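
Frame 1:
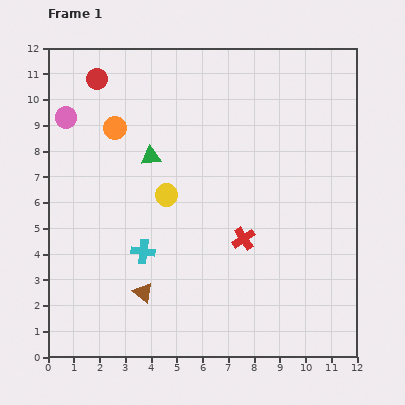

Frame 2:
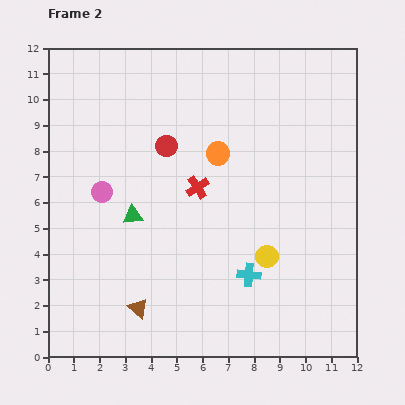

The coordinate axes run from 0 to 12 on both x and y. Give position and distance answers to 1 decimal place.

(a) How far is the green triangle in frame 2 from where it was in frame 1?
2.4

The green triangle moved from (4.0, 7.8) to (3.3, 5.5), a distance of √(0.7² + 2.3²) ≈ 2.4.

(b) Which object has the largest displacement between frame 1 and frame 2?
the yellow circle

(moved 4.6; next 4.2)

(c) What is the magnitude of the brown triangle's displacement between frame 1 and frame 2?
0.6

The brown triangle moved from (3.7, 2.5) to (3.5, 1.9), a distance of √(0.2² + 0.6²) ≈ 0.6.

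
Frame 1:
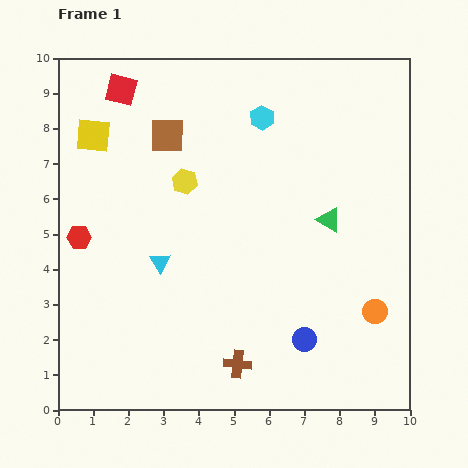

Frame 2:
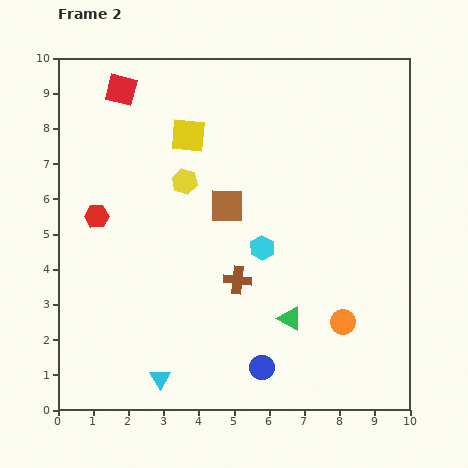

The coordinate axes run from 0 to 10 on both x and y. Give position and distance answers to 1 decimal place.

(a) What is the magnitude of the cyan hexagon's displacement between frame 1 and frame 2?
3.7

The cyan hexagon moved from (5.8, 8.3) to (5.8, 4.6), a distance of √(0.0² + 3.7²) ≈ 3.7.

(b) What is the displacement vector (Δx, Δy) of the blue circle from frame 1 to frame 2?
(-1.2, -0.8)

The blue circle was at (7.0, 2.0) in frame 1 and (5.8, 1.2) in frame 2.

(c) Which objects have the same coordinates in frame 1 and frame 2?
the red square, the yellow hexagon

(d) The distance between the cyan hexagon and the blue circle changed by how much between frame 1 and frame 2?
-3.0

Distance in frame 1: 6.4. Distance in frame 2: 3.4.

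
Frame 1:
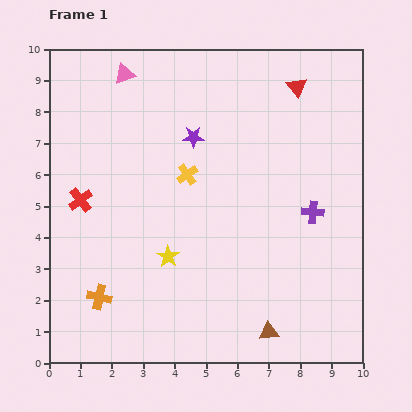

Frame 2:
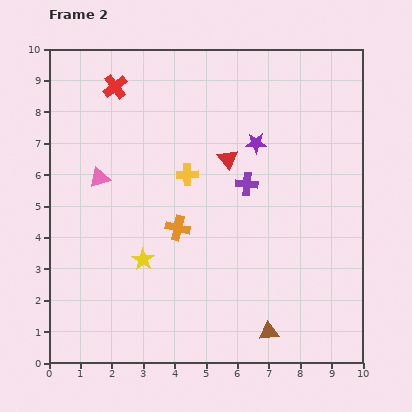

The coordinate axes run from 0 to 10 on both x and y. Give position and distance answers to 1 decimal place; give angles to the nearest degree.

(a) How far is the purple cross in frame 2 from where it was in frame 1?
2.3

The purple cross moved from (8.4, 4.8) to (6.3, 5.7), a distance of √(2.1² + 0.9²) ≈ 2.3.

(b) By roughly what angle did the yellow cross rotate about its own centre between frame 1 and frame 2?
33° clockwise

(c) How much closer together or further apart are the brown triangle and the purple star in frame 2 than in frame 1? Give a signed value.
-0.6

Distance in frame 1: 6.6. Distance in frame 2: 6.0.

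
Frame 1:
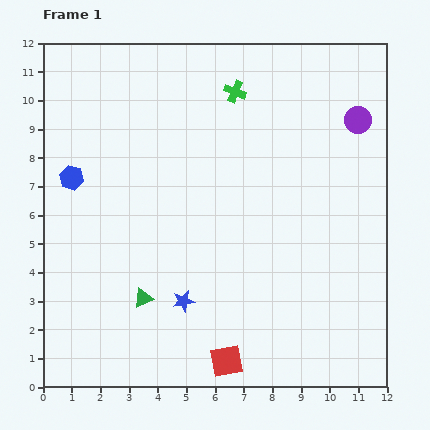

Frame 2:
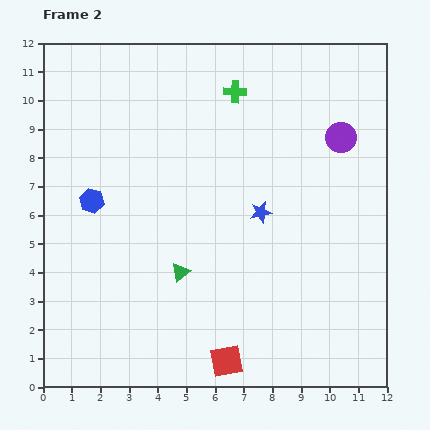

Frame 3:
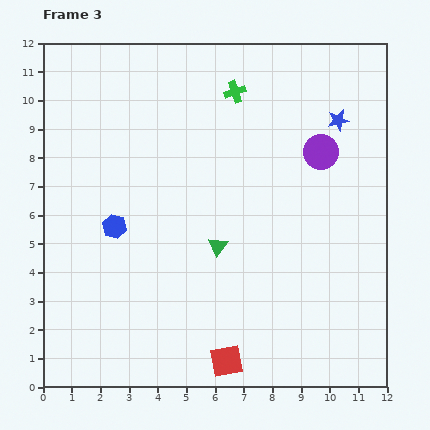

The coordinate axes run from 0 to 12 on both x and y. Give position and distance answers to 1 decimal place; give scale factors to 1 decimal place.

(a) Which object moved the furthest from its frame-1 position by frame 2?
the blue star

(moved 4.1; next 1.6)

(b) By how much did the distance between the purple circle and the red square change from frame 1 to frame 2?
-0.8

Distance in frame 1: 9.6. Distance in frame 2: 8.8.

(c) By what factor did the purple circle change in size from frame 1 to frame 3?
1.3×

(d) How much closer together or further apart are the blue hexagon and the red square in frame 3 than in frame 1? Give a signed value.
-2.3

Distance in frame 1: 8.4. Distance in frame 3: 6.1.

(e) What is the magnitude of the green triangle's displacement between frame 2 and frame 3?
1.6

The green triangle moved from (4.8, 4.0) to (6.1, 4.9), a distance of √(1.3² + 0.9²) ≈ 1.6.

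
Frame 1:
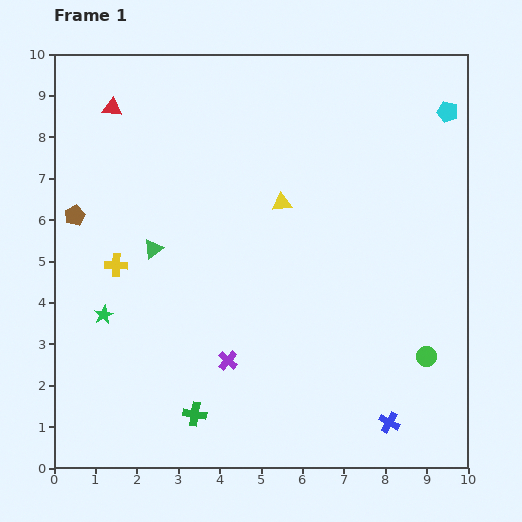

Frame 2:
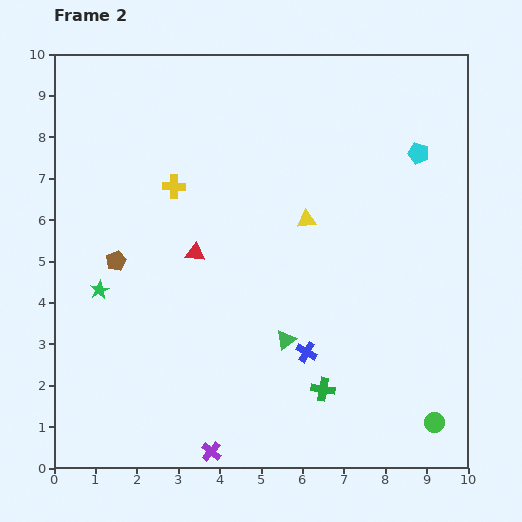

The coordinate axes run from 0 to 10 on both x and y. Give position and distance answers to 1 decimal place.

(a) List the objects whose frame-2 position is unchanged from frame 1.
none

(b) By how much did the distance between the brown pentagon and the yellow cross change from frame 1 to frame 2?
+0.7

Distance in frame 1: 1.6. Distance in frame 2: 2.3.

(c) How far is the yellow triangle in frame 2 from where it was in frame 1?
0.7

The yellow triangle moved from (5.5, 6.4) to (6.1, 6.0), a distance of √(0.6² + 0.4²) ≈ 0.7.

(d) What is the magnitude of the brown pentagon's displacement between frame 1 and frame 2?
1.5

The brown pentagon moved from (0.5, 6.1) to (1.5, 5.0), a distance of √(1.0² + 1.1²) ≈ 1.5.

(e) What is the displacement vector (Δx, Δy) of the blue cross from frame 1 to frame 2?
(-2.0, 1.7)

The blue cross was at (8.1, 1.1) in frame 1 and (6.1, 2.8) in frame 2.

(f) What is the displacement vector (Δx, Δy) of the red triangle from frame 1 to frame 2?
(2.0, -3.5)

The red triangle was at (1.4, 8.7) in frame 1 and (3.4, 5.2) in frame 2.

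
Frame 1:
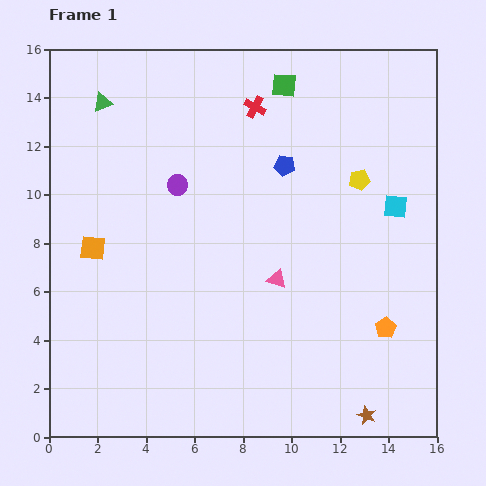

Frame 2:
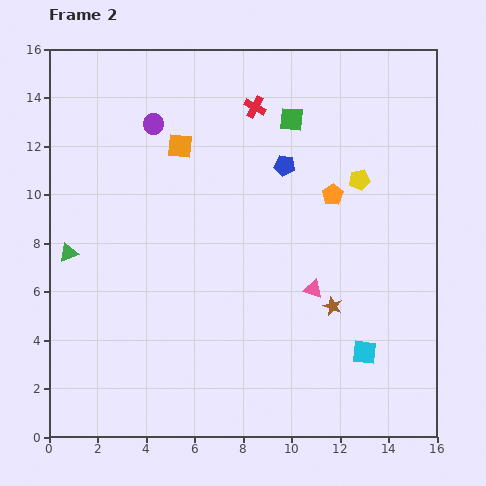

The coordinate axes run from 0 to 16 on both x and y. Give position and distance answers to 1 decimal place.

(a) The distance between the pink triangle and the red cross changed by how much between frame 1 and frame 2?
+0.7

Distance in frame 1: 7.2. Distance in frame 2: 7.9.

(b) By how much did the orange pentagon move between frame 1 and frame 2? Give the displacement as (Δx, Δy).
(-2.2, 5.5)

The orange pentagon was at (13.9, 4.5) in frame 1 and (11.7, 10.0) in frame 2.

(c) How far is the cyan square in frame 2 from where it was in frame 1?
6.1

The cyan square moved from (14.3, 9.5) to (13.0, 3.5), a distance of √(1.3² + 6.0²) ≈ 6.1.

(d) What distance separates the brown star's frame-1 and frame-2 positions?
4.7

The brown star moved from (13.1, 0.9) to (11.7, 5.4), a distance of √(1.4² + 4.5²) ≈ 4.7.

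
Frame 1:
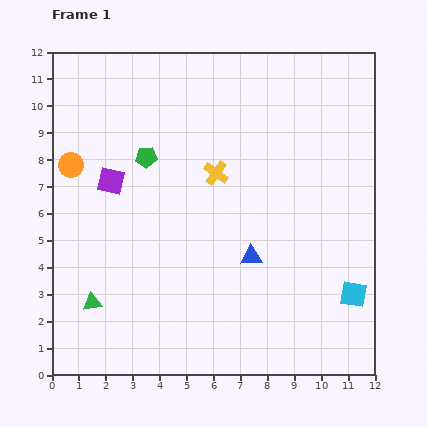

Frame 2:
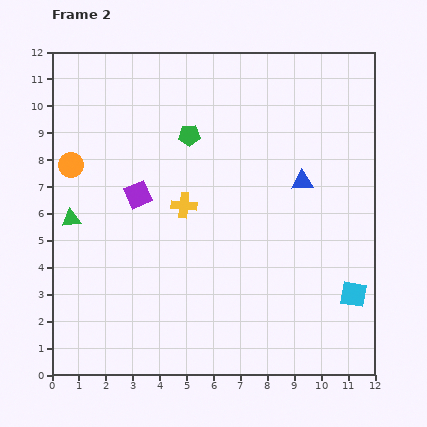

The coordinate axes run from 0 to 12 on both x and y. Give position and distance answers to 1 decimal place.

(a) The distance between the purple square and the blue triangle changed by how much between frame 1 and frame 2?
+0.2

Distance in frame 1: 5.9. Distance in frame 2: 6.1.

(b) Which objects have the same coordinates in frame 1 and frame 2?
the orange circle, the cyan square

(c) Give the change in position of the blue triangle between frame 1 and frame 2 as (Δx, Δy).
(1.9, 2.8)

The blue triangle was at (7.4, 4.4) in frame 1 and (9.3, 7.2) in frame 2.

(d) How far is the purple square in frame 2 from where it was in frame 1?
1.1

The purple square moved from (2.2, 7.2) to (3.2, 6.7), a distance of √(1.0² + 0.5²) ≈ 1.1.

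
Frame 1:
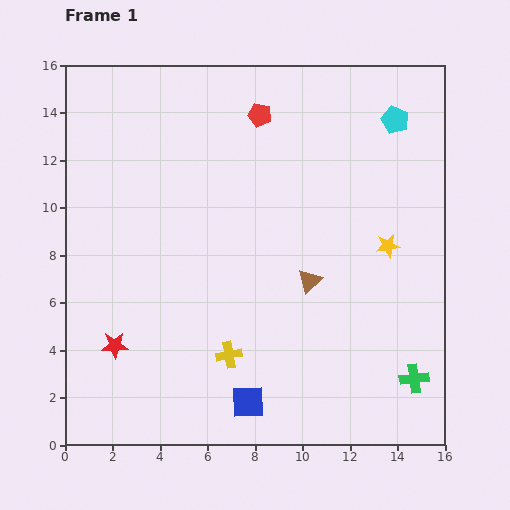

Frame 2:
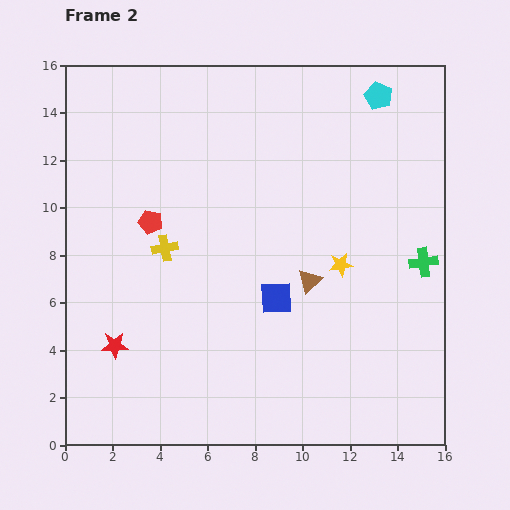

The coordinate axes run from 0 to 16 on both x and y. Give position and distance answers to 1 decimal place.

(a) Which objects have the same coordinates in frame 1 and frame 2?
the brown triangle, the red star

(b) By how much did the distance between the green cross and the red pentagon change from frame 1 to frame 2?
-1.3

Distance in frame 1: 12.9. Distance in frame 2: 11.6.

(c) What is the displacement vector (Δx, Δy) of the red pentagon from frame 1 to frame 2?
(-4.6, -4.5)

The red pentagon was at (8.2, 13.9) in frame 1 and (3.6, 9.4) in frame 2.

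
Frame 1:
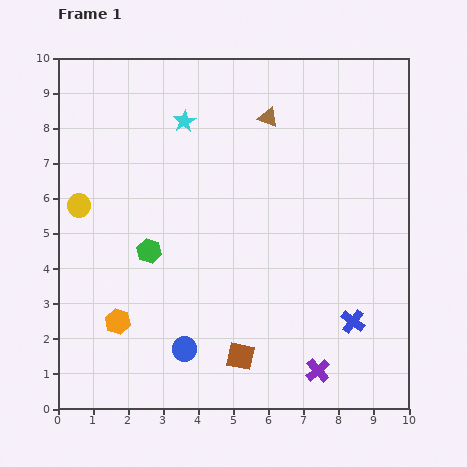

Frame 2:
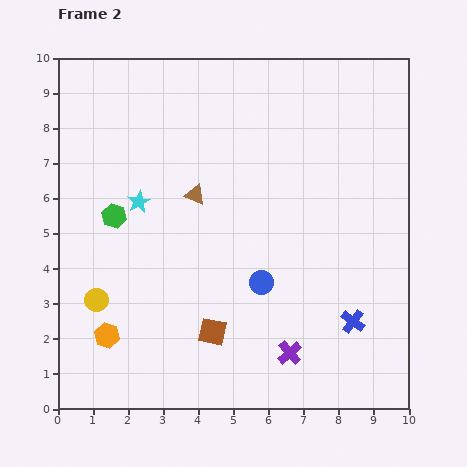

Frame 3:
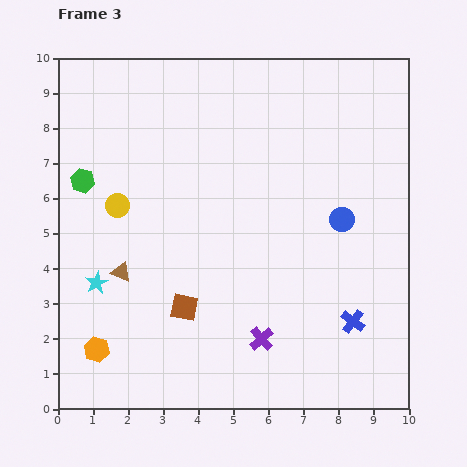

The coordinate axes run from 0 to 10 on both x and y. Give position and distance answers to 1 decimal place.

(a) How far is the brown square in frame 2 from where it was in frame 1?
1.1

The brown square moved from (5.2, 1.5) to (4.4, 2.2), a distance of √(0.8² + 0.7²) ≈ 1.1.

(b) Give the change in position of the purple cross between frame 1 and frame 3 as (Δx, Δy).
(-1.6, 0.9)

The purple cross was at (7.4, 1.1) in frame 1 and (5.8, 2.0) in frame 3.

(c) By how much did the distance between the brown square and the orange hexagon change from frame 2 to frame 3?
-0.2

Distance in frame 2: 3.0. Distance in frame 3: 2.8.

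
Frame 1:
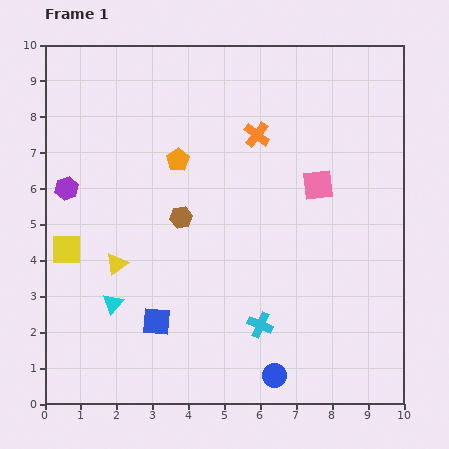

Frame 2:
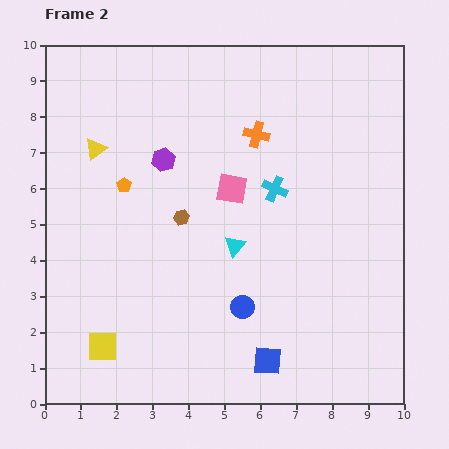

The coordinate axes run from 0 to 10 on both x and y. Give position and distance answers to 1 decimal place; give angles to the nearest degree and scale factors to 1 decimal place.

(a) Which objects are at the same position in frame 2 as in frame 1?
the brown hexagon, the orange cross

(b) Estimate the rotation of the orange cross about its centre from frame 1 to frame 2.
24° counter-clockwise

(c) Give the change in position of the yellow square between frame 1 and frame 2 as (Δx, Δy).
(1.0, -2.7)

The yellow square was at (0.6, 4.3) in frame 1 and (1.6, 1.6) in frame 2.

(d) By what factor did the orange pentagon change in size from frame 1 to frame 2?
0.6×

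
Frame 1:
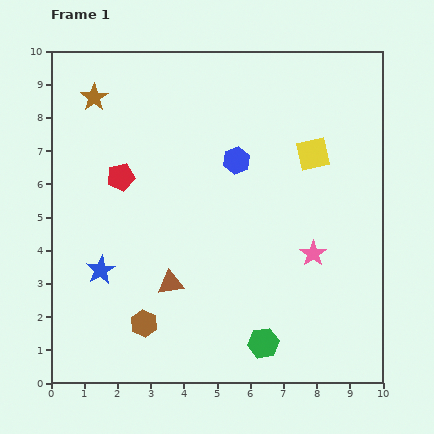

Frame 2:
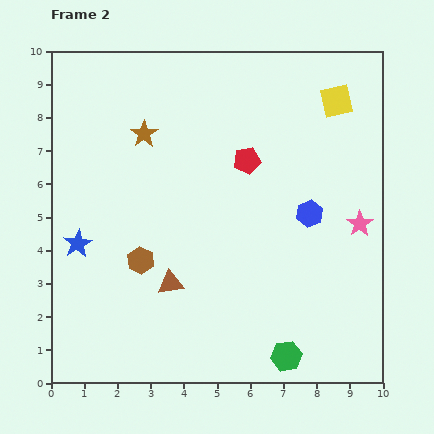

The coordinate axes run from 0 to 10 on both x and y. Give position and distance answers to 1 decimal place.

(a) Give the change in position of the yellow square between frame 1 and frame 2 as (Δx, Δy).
(0.7, 1.6)

The yellow square was at (7.9, 6.9) in frame 1 and (8.6, 8.5) in frame 2.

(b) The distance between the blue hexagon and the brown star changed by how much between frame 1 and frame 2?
+0.8

Distance in frame 1: 4.7. Distance in frame 2: 5.5.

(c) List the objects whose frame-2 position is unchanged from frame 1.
the brown triangle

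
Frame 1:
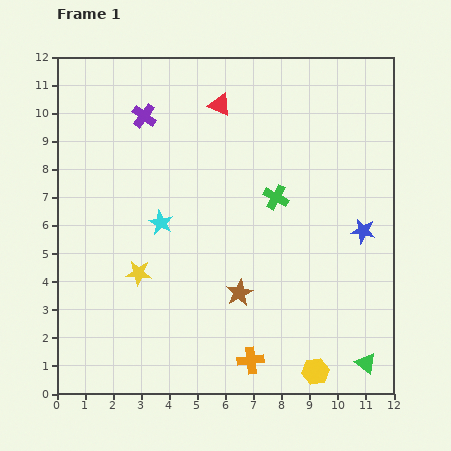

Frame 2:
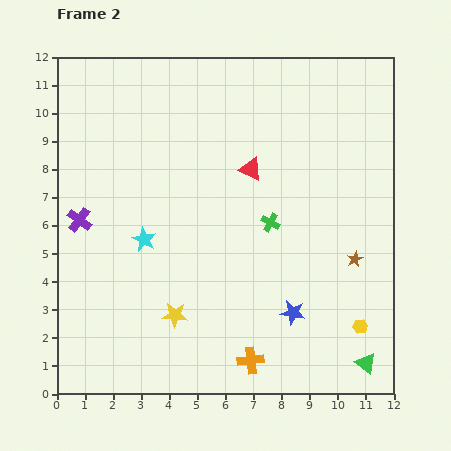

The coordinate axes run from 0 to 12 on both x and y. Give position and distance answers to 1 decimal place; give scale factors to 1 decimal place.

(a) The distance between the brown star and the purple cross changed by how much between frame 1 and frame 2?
+2.7

Distance in frame 1: 7.2. Distance in frame 2: 9.9.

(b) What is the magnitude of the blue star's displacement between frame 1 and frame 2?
3.8

The blue star moved from (10.9, 5.8) to (8.4, 2.9), a distance of √(2.5² + 2.9²) ≈ 3.8.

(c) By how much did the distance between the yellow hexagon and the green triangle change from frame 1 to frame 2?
-0.5

Distance in frame 1: 1.8. Distance in frame 2: 1.3.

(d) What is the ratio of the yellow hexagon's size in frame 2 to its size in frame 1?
0.6×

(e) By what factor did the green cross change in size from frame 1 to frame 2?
0.7×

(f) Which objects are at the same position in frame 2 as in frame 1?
the green triangle, the orange cross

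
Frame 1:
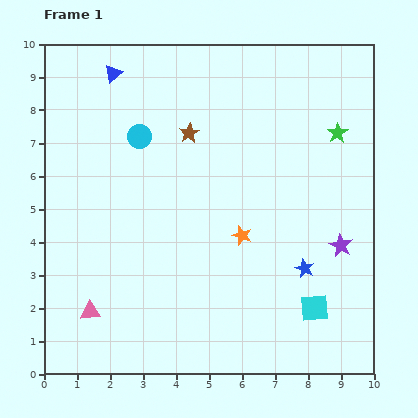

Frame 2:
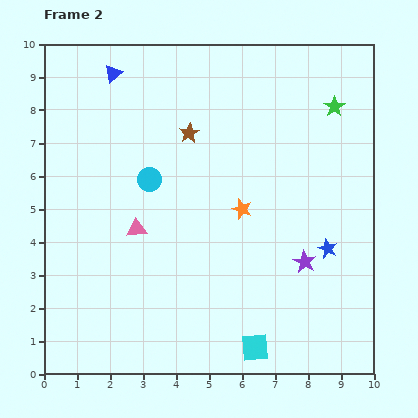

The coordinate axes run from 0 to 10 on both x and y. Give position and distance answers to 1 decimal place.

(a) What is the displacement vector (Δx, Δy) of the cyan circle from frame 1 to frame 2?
(0.3, -1.3)

The cyan circle was at (2.9, 7.2) in frame 1 and (3.2, 5.9) in frame 2.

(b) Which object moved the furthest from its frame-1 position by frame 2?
the pink triangle

(moved 2.9; next 2.2)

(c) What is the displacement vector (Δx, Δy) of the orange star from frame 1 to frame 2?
(0.0, 0.8)

The orange star was at (6.0, 4.2) in frame 1 and (6.0, 5.0) in frame 2.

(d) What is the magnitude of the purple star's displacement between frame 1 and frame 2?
1.2

The purple star moved from (9.0, 3.9) to (7.9, 3.4), a distance of √(1.1² + 0.5²) ≈ 1.2.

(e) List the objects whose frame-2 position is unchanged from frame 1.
the blue triangle, the brown star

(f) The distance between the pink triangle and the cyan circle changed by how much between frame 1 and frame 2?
-3.9

Distance in frame 1: 5.5. Distance in frame 2: 1.6.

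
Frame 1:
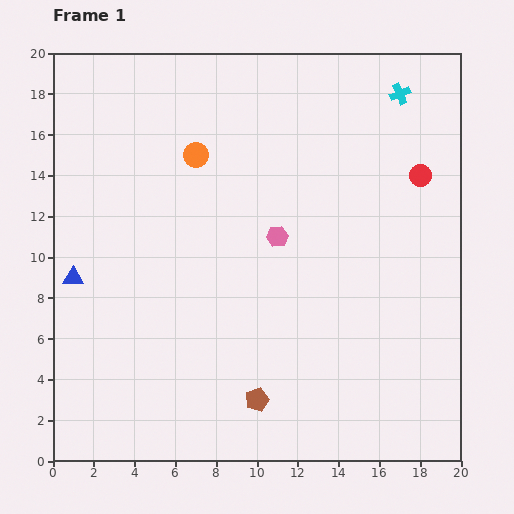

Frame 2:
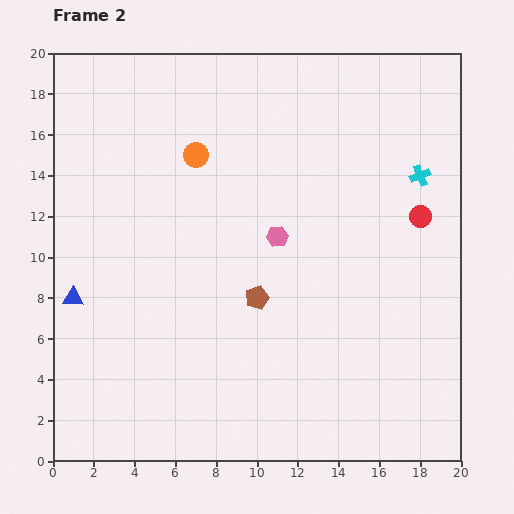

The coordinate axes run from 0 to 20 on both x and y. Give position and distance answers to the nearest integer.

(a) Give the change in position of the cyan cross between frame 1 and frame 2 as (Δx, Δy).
(1, -4)

The cyan cross was at (17, 18) in frame 1 and (18, 14) in frame 2.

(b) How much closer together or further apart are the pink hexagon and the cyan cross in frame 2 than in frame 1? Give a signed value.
-1

Distance in frame 1: 9. Distance in frame 2: 8.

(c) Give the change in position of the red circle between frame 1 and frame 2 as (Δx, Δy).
(0, -2)

The red circle was at (18, 14) in frame 1 and (18, 12) in frame 2.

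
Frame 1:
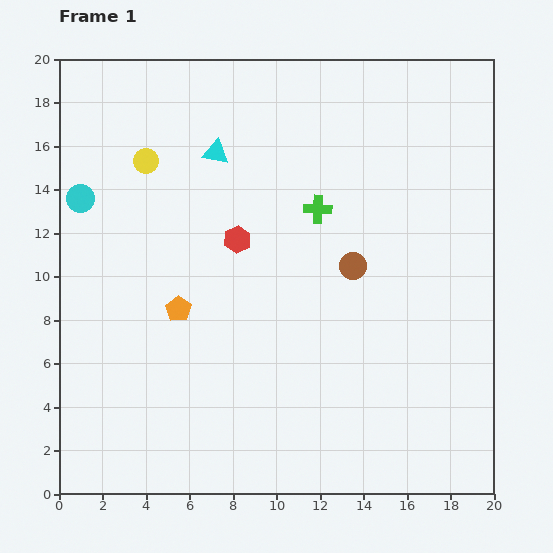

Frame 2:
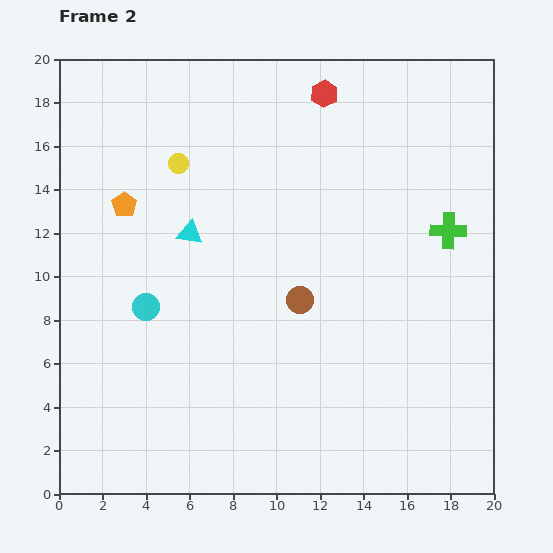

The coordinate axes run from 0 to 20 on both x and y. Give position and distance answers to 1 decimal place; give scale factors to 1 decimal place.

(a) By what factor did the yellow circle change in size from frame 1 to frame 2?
0.8×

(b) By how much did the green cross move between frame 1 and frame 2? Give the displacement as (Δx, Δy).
(6.0, -1.0)

The green cross was at (11.9, 13.1) in frame 1 and (17.9, 12.1) in frame 2.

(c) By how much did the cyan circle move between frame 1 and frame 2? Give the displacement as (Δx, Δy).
(3.0, -5.0)

The cyan circle was at (1.0, 13.6) in frame 1 and (4.0, 8.6) in frame 2.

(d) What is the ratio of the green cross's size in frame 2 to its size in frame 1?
1.3×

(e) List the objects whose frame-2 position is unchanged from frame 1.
none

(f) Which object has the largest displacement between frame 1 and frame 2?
the red hexagon

(moved 7.8; next 6.1)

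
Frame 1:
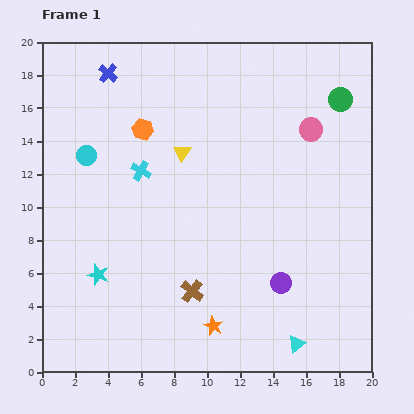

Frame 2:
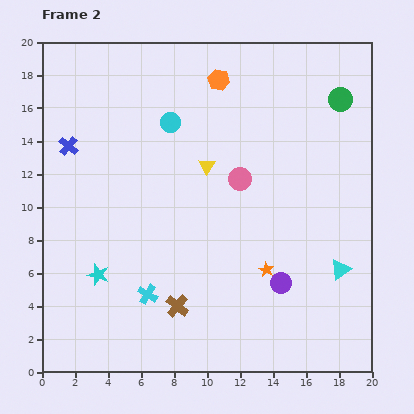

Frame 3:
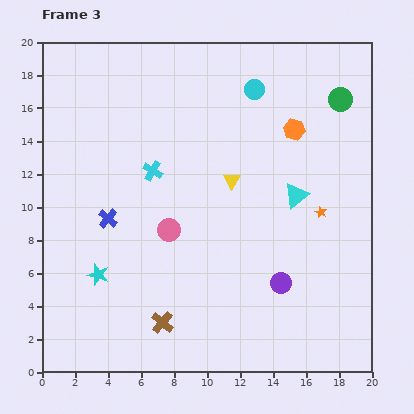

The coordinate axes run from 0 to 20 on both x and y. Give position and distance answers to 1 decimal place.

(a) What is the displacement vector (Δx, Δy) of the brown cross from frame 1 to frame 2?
(-0.9, -0.9)

The brown cross was at (9.1, 4.9) in frame 1 and (8.2, 4.0) in frame 2.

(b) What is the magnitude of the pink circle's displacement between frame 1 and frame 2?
5.2

The pink circle moved from (16.3, 14.7) to (12.0, 11.7), a distance of √(4.3² + 3.0²) ≈ 5.2.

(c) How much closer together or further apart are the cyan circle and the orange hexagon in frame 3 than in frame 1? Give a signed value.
-0.4

Distance in frame 1: 3.8. Distance in frame 3: 3.4.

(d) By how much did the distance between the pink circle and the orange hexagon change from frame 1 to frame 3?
-0.5

Distance in frame 1: 10.2. Distance in frame 3: 9.7.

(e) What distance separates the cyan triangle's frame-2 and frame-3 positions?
5.2

The cyan triangle moved from (18.1, 6.2) to (15.4, 10.7), a distance of √(2.7² + 4.5²) ≈ 5.2.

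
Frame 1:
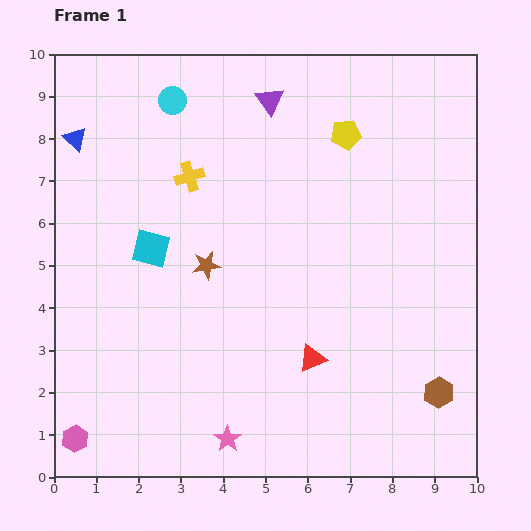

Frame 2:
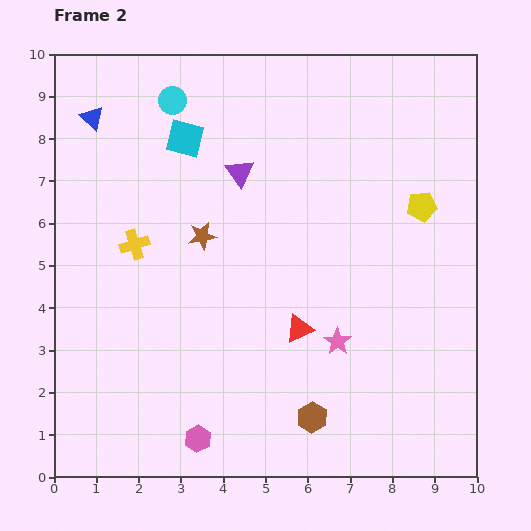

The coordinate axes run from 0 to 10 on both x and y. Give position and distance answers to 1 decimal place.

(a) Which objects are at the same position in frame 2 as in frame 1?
the cyan circle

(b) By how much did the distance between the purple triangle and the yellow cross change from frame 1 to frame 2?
+0.4

Distance in frame 1: 2.6. Distance in frame 2: 3.0.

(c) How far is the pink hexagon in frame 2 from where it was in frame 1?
2.9

The pink hexagon moved from (0.5, 0.9) to (3.4, 0.9), a distance of √(2.9² + 0.0²) ≈ 2.9.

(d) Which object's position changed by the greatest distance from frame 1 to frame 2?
the pink star

(moved 3.5; next 3.1)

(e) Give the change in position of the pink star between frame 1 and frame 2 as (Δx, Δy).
(2.6, 2.3)

The pink star was at (4.1, 0.9) in frame 1 and (6.7, 3.2) in frame 2.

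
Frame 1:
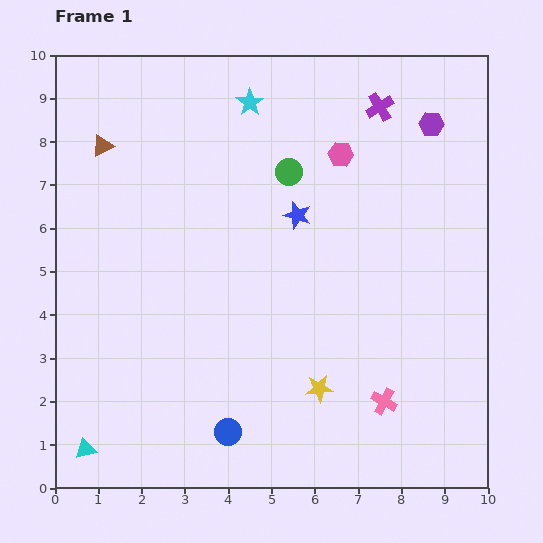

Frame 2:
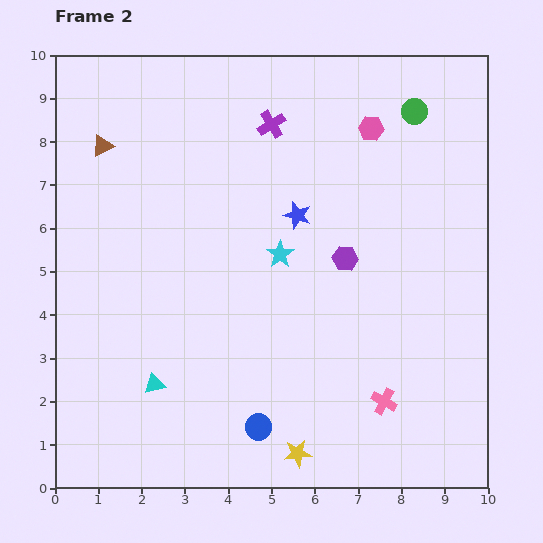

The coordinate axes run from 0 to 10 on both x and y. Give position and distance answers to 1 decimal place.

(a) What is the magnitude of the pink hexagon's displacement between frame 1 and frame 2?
0.9

The pink hexagon moved from (6.6, 7.7) to (7.3, 8.3), a distance of √(0.7² + 0.6²) ≈ 0.9.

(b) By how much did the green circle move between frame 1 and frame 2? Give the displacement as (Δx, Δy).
(2.9, 1.4)

The green circle was at (5.4, 7.3) in frame 1 and (8.3, 8.7) in frame 2.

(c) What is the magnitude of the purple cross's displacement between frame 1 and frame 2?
2.5

The purple cross moved from (7.5, 8.8) to (5.0, 8.4), a distance of √(2.5² + 0.4²) ≈ 2.5.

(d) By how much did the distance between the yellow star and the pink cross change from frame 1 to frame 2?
+0.8

Distance in frame 1: 1.5. Distance in frame 2: 2.3.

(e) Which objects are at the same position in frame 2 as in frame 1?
the brown triangle, the blue star, the pink cross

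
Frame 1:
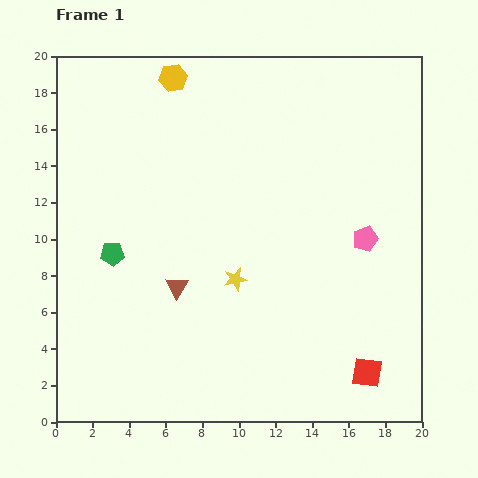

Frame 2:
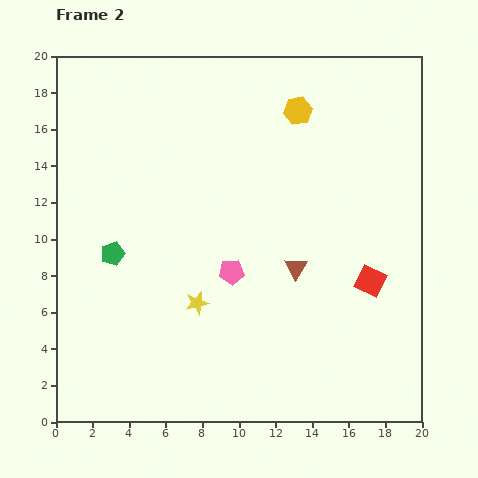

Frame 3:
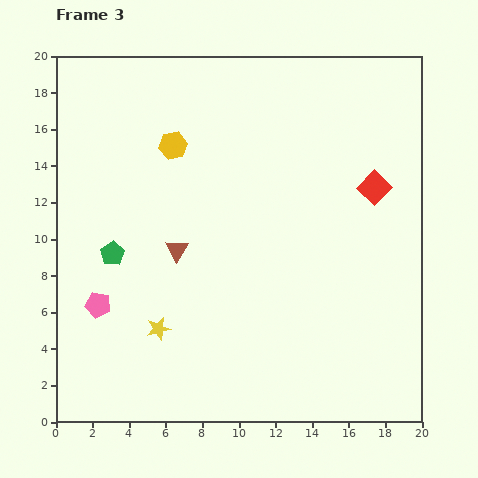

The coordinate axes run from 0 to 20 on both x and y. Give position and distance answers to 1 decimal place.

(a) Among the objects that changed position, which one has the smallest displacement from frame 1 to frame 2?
the yellow star

(moved 2.5)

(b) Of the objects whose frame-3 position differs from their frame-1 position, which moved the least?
the brown triangle

(moved 2.0)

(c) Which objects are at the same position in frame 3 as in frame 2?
the green pentagon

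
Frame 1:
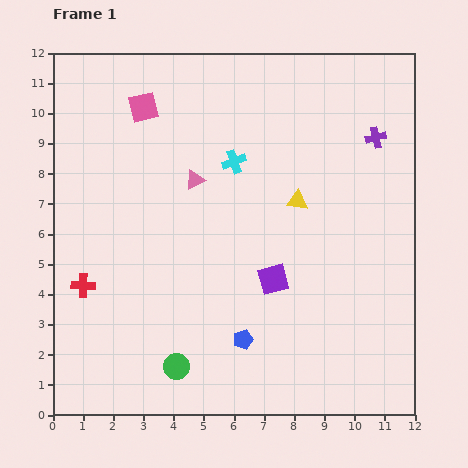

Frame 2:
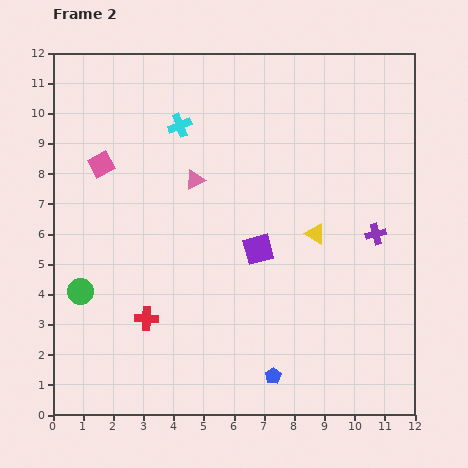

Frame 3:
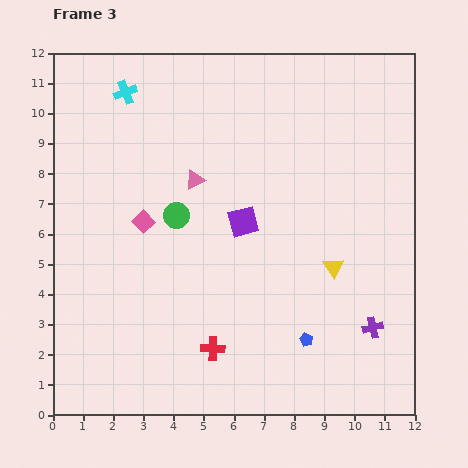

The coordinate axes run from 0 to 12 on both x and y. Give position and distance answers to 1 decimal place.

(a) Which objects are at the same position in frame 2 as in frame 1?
the pink triangle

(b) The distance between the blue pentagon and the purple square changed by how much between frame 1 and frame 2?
+2.0

Distance in frame 1: 2.2. Distance in frame 2: 4.2.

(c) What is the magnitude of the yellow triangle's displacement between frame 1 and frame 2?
1.3

The yellow triangle moved from (8.1, 7.1) to (8.7, 6.0), a distance of √(0.6² + 1.1²) ≈ 1.3.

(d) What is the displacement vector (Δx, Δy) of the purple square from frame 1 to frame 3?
(-1.0, 1.9)

The purple square was at (7.3, 4.5) in frame 1 and (6.3, 6.4) in frame 3.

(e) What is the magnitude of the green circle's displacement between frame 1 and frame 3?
5.0

The green circle moved from (4.1, 1.6) to (4.1, 6.6), a distance of √(0.0² + 5.0²) ≈ 5.0.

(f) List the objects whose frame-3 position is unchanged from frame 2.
the pink triangle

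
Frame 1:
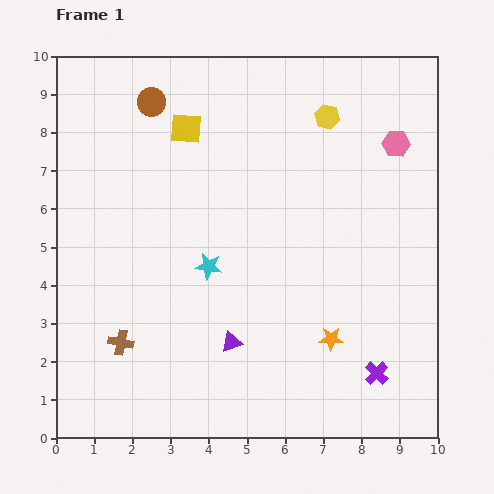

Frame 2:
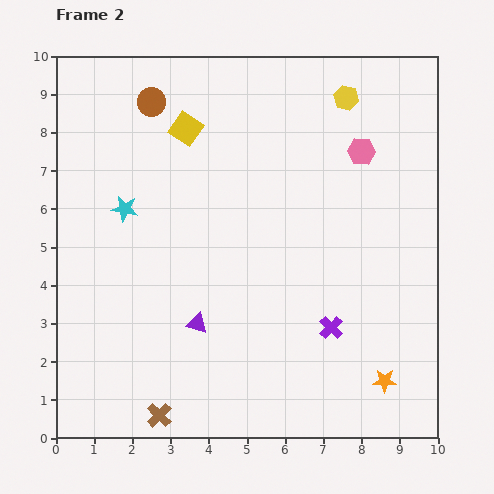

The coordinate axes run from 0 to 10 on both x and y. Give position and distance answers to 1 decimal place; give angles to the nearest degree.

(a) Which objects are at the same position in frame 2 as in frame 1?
the yellow square, the brown circle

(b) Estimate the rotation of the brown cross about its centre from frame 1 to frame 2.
34° clockwise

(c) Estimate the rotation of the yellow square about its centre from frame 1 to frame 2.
29° clockwise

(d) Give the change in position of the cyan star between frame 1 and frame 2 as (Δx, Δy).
(-2.2, 1.5)

The cyan star was at (4.0, 4.5) in frame 1 and (1.8, 6.0) in frame 2.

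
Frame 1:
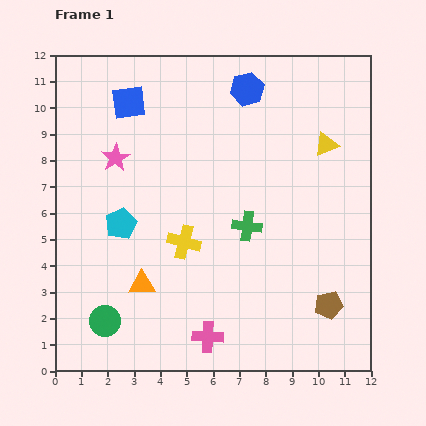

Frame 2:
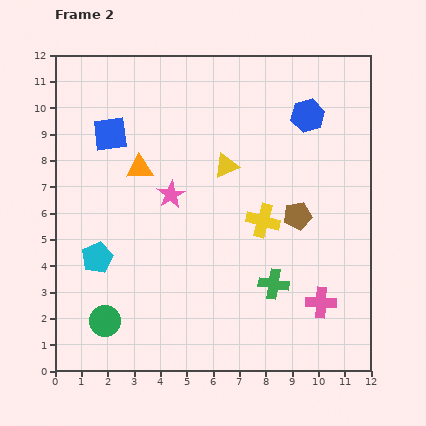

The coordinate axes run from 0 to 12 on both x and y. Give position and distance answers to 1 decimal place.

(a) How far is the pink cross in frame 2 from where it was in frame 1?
4.5

The pink cross moved from (5.8, 1.3) to (10.1, 2.6), a distance of √(4.3² + 1.3²) ≈ 4.5.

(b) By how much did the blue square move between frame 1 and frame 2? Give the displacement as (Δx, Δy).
(-0.7, -1.2)

The blue square was at (2.8, 10.2) in frame 1 and (2.1, 9.0) in frame 2.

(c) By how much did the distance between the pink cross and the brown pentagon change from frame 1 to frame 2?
-1.4

Distance in frame 1: 4.8. Distance in frame 2: 3.4.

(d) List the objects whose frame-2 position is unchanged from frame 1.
the green circle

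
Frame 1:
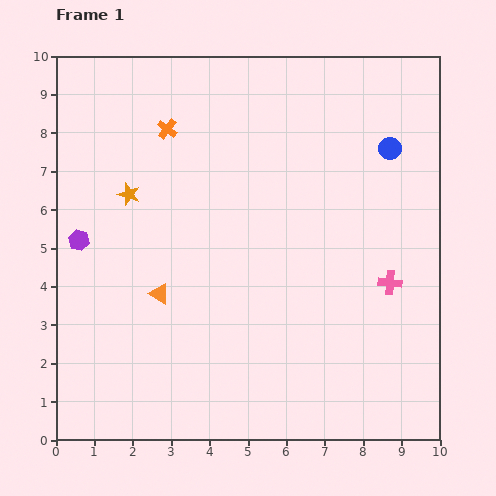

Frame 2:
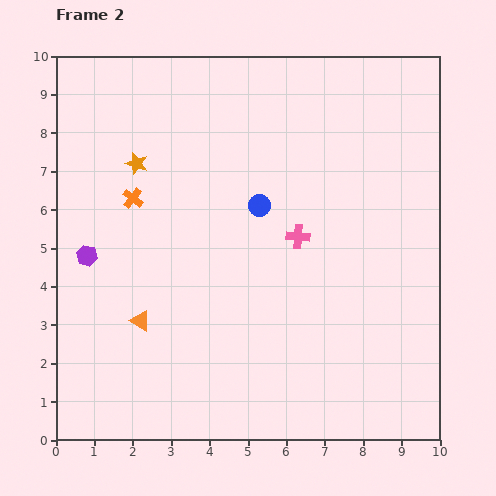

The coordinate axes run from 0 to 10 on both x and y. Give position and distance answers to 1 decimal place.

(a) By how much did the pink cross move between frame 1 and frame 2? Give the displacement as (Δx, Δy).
(-2.4, 1.2)

The pink cross was at (8.7, 4.1) in frame 1 and (6.3, 5.3) in frame 2.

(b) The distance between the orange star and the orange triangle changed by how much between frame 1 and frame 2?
+1.4

Distance in frame 1: 2.7. Distance in frame 2: 4.1.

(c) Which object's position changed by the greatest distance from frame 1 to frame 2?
the blue circle

(moved 3.7; next 2.7)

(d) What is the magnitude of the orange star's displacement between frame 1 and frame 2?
0.8

The orange star moved from (1.9, 6.4) to (2.1, 7.2), a distance of √(0.2² + 0.8²) ≈ 0.8.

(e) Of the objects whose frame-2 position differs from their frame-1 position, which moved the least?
the purple hexagon

(moved 0.4)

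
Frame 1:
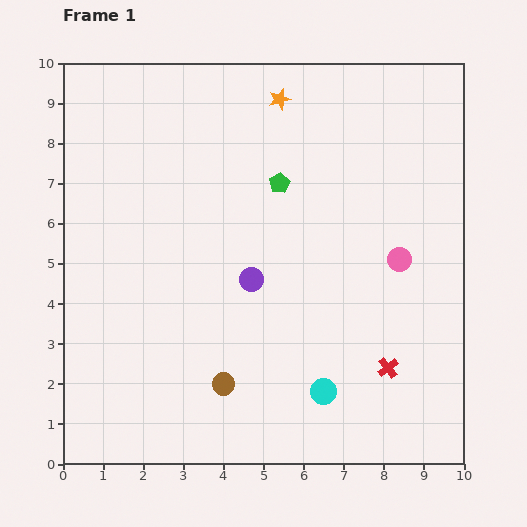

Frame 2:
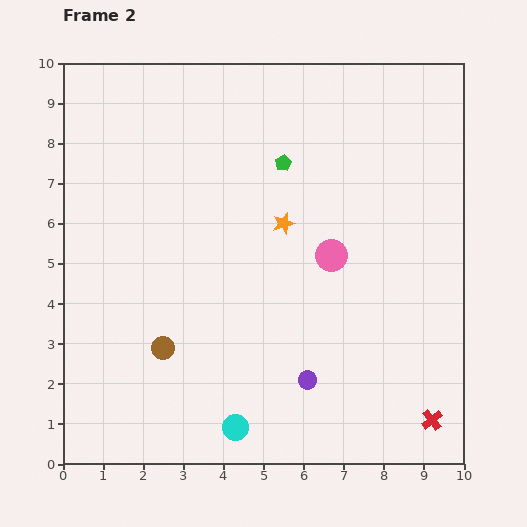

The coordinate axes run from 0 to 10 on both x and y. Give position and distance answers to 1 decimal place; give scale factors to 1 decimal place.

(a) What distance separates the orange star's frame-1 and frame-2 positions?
3.1

The orange star moved from (5.4, 9.1) to (5.5, 6.0), a distance of √(0.1² + 3.1²) ≈ 3.1.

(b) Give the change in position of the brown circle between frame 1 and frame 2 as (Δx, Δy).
(-1.5, 0.9)

The brown circle was at (4.0, 2.0) in frame 1 and (2.5, 2.9) in frame 2.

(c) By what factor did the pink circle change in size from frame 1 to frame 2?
1.4×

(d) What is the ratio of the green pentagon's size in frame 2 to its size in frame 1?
0.8×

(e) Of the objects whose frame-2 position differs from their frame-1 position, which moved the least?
the green pentagon

(moved 0.5)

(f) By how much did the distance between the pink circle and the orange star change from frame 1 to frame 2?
-3.6

Distance in frame 1: 5.0. Distance in frame 2: 1.4.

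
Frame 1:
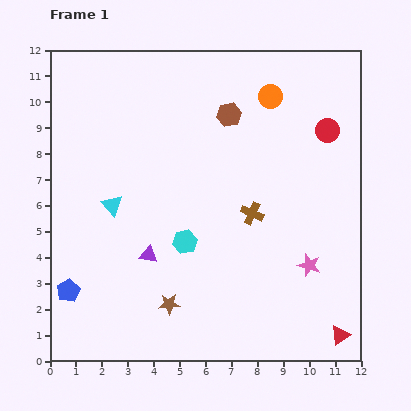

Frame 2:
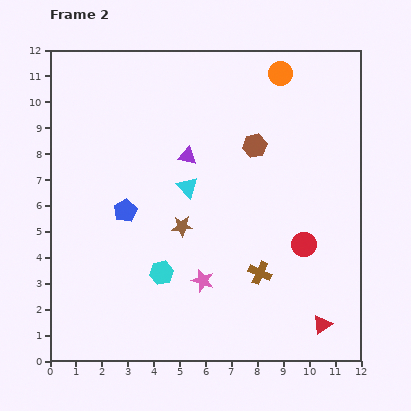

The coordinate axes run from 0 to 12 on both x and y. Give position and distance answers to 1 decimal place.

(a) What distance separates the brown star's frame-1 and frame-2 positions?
3.0

The brown star moved from (4.6, 2.2) to (5.1, 5.2), a distance of √(0.5² + 3.0²) ≈ 3.0.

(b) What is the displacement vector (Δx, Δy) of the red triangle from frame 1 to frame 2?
(-0.7, 0.4)

The red triangle was at (11.2, 1.0) in frame 1 and (10.5, 1.4) in frame 2.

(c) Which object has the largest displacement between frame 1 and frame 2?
the red circle

(moved 4.5; next 4.1)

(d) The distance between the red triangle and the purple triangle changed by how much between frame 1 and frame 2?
+0.3

Distance in frame 1: 8.0. Distance in frame 2: 8.3.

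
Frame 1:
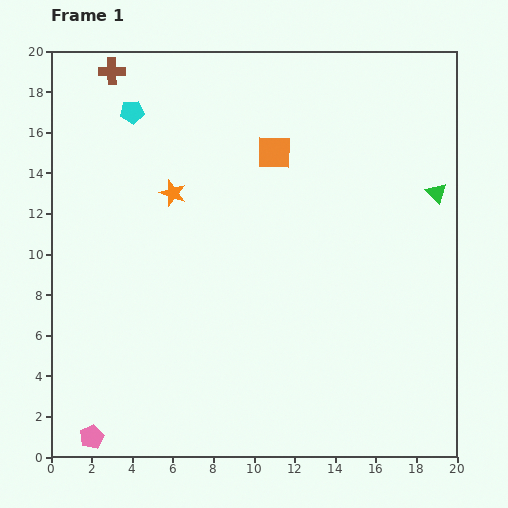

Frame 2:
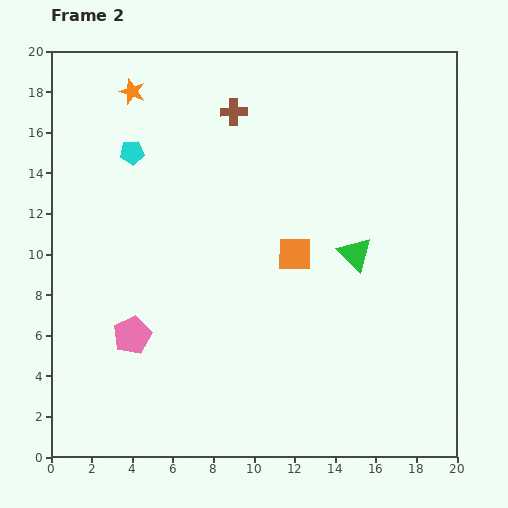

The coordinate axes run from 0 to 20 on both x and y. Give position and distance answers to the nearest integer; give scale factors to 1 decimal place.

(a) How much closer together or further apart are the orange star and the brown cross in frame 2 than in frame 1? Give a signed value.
-2

Distance in frame 1: 7. Distance in frame 2: 5.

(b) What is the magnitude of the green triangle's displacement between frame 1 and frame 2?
5

The green triangle moved from (19, 13) to (15, 10), a distance of √(4² + 3²) ≈ 5.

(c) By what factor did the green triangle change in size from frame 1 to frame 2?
1.7×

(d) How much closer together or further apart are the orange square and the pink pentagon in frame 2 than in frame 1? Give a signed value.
-8

Distance in frame 1: 17. Distance in frame 2: 9.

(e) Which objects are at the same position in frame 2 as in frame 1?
none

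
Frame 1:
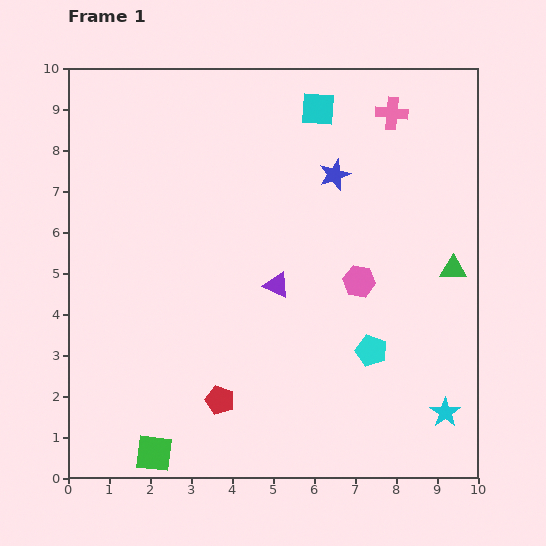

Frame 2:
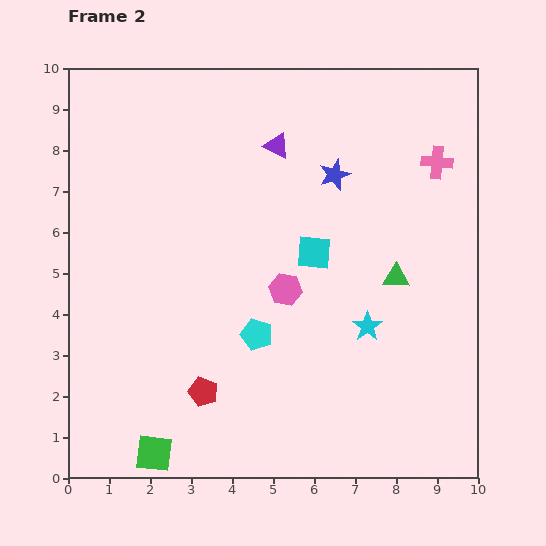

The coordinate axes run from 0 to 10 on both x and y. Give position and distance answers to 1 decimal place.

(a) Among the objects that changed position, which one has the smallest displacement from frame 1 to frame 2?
the red pentagon

(moved 0.4)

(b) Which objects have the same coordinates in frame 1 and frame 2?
the blue star, the green square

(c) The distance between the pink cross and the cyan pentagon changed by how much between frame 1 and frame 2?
+0.3

Distance in frame 1: 5.8. Distance in frame 2: 6.1.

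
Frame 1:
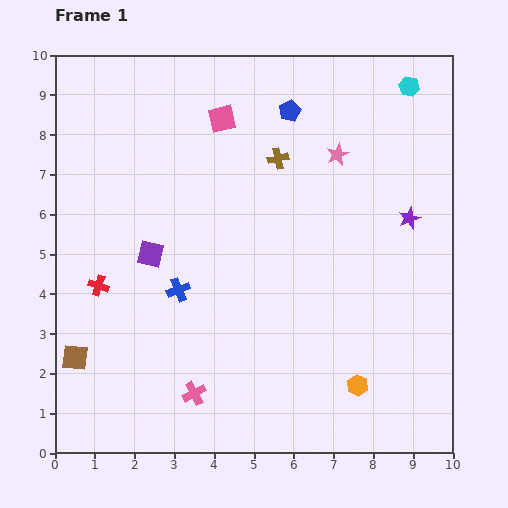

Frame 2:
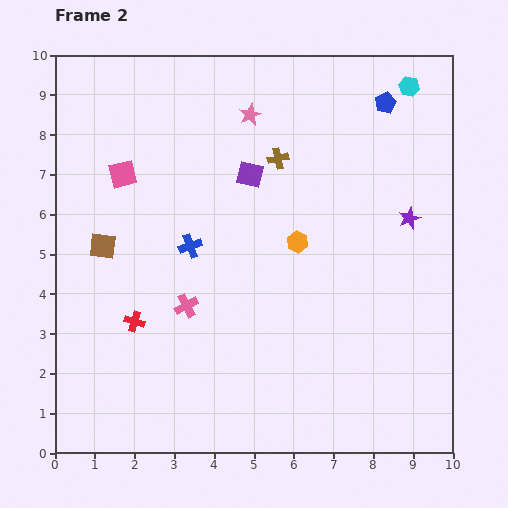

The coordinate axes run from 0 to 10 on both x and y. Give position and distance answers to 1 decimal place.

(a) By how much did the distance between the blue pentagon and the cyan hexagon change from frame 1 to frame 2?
-2.4

Distance in frame 1: 3.1. Distance in frame 2: 0.7.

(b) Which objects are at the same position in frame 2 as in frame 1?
the purple star, the brown cross, the cyan hexagon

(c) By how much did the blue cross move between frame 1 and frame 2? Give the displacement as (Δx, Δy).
(0.3, 1.1)

The blue cross was at (3.1, 4.1) in frame 1 and (3.4, 5.2) in frame 2.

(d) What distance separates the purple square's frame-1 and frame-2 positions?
3.2

The purple square moved from (2.4, 5.0) to (4.9, 7.0), a distance of √(2.5² + 2.0²) ≈ 3.2.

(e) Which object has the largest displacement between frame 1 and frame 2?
the orange hexagon

(moved 3.9; next 3.2)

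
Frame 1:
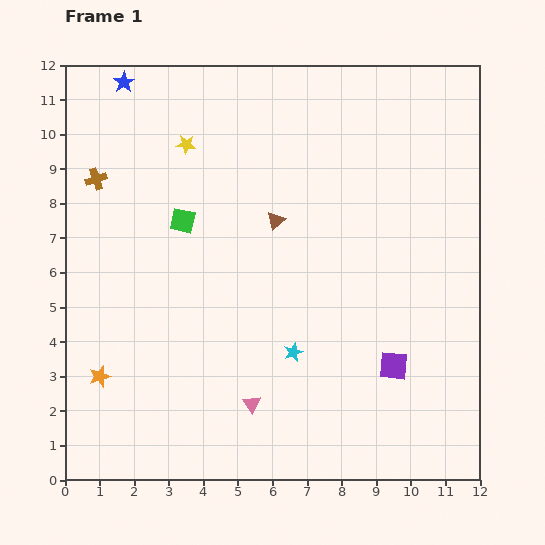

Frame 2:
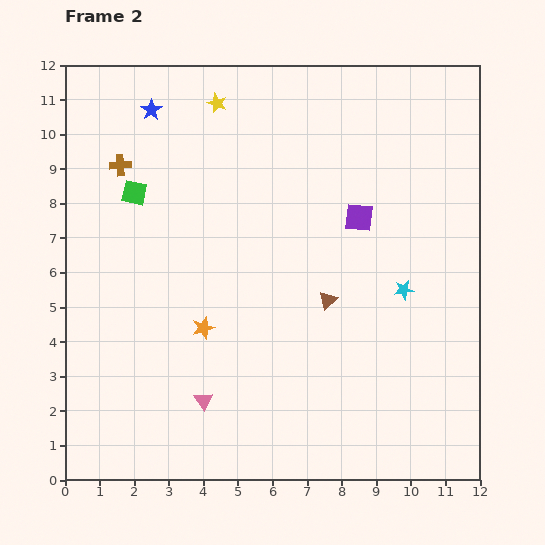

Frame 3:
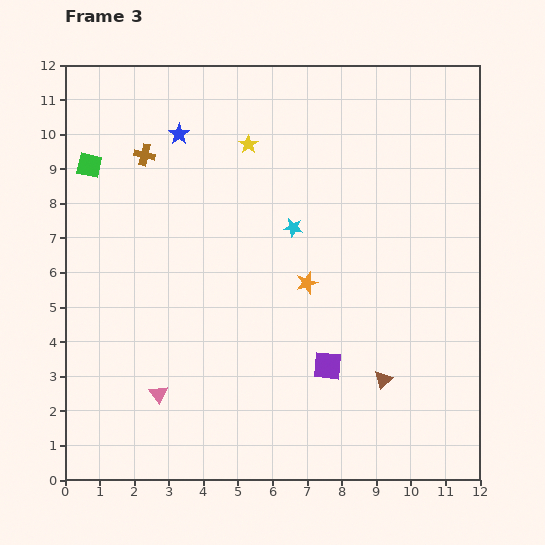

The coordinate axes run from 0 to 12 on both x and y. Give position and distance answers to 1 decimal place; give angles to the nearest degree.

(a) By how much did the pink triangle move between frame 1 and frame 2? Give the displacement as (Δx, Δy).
(-1.4, 0.1)

The pink triangle was at (5.4, 2.2) in frame 1 and (4.0, 2.3) in frame 2.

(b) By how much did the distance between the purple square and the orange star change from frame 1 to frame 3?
-6.0

Distance in frame 1: 8.5. Distance in frame 3: 2.5.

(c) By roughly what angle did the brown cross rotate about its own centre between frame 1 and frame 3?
32° clockwise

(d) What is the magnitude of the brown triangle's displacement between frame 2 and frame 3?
2.8

The brown triangle moved from (7.6, 5.2) to (9.2, 2.9), a distance of √(1.6² + 2.3²) ≈ 2.8.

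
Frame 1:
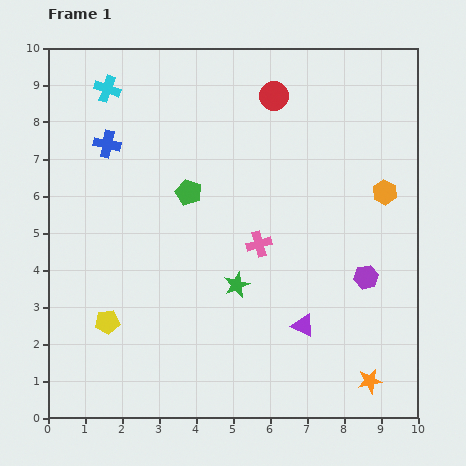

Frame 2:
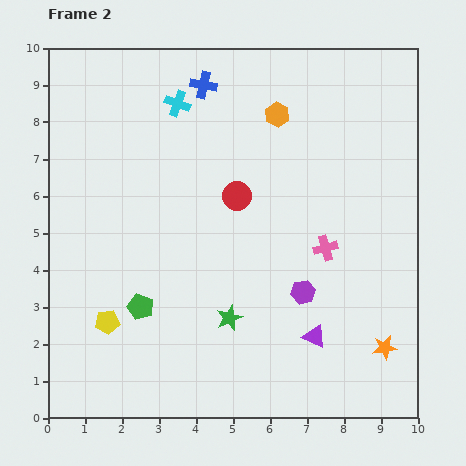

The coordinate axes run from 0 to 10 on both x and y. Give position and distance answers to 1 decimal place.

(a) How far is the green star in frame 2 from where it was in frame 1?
0.9

The green star moved from (5.1, 3.6) to (4.9, 2.7), a distance of √(0.2² + 0.9²) ≈ 0.9.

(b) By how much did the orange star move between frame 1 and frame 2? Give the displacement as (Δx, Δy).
(0.4, 0.9)

The orange star was at (8.7, 1.0) in frame 1 and (9.1, 1.9) in frame 2.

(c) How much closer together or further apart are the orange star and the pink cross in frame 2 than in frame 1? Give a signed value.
-1.7

Distance in frame 1: 4.8. Distance in frame 2: 3.1.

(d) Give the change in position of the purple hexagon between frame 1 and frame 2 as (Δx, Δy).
(-1.7, -0.4)

The purple hexagon was at (8.6, 3.8) in frame 1 and (6.9, 3.4) in frame 2.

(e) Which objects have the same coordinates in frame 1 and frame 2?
the yellow pentagon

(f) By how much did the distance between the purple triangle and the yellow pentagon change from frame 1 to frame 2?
+0.3

Distance in frame 1: 5.3. Distance in frame 2: 5.6.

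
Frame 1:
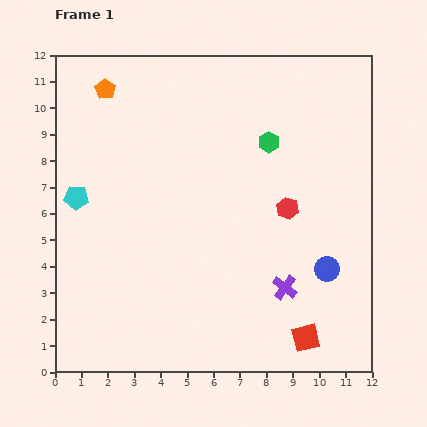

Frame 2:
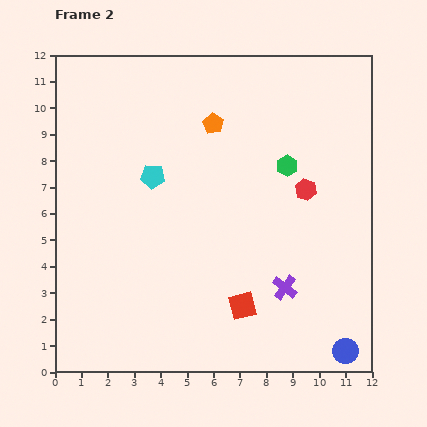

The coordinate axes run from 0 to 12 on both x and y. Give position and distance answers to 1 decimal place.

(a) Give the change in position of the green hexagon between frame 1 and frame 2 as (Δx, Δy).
(0.7, -0.9)

The green hexagon was at (8.1, 8.7) in frame 1 and (8.8, 7.8) in frame 2.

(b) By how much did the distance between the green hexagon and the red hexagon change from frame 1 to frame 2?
-1.5

Distance in frame 1: 2.6. Distance in frame 2: 1.1.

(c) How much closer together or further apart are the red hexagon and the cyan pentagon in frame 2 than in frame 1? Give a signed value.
-2.2

Distance in frame 1: 8.0. Distance in frame 2: 5.8.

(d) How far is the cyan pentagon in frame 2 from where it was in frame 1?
3.0

The cyan pentagon moved from (0.8, 6.6) to (3.7, 7.4), a distance of √(2.9² + 0.8²) ≈ 3.0.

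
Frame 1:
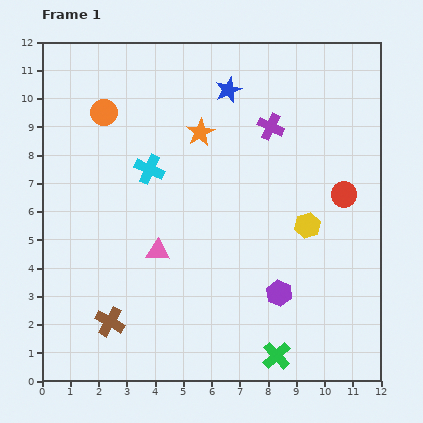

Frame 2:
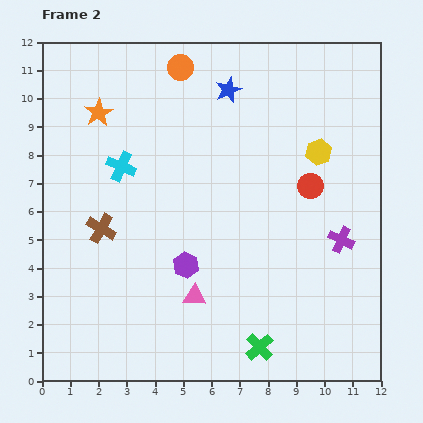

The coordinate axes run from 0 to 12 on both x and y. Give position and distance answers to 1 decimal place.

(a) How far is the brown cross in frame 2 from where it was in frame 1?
3.3

The brown cross moved from (2.4, 2.1) to (2.1, 5.4), a distance of √(0.3² + 3.3²) ≈ 3.3.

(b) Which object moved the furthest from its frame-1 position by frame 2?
the purple cross

(moved 4.7; next 3.7)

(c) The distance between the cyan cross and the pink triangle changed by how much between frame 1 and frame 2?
+2.4

Distance in frame 1: 2.9. Distance in frame 2: 5.3.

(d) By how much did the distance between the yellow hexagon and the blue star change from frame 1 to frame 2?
-1.7

Distance in frame 1: 5.6. Distance in frame 2: 3.9.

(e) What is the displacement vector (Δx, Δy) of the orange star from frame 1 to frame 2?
(-3.6, 0.7)

The orange star was at (5.6, 8.8) in frame 1 and (2.0, 9.5) in frame 2.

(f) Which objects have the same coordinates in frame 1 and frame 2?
the blue star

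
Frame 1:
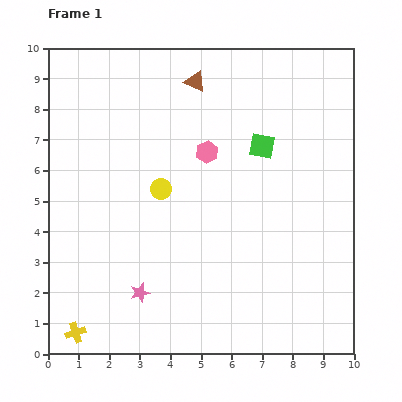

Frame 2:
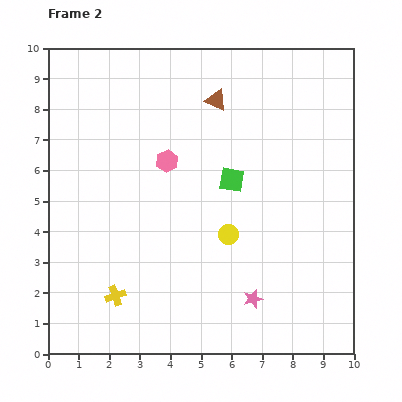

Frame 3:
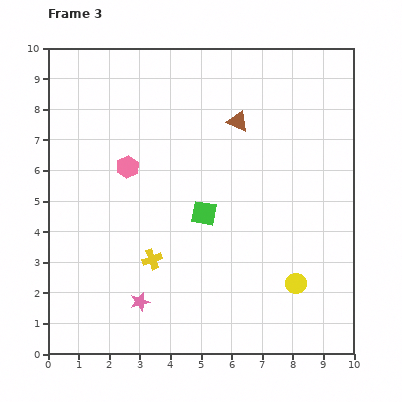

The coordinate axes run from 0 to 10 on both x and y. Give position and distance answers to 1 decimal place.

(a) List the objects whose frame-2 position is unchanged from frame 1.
none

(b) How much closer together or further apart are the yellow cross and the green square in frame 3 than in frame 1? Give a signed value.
-6.3

Distance in frame 1: 8.6. Distance in frame 3: 2.3.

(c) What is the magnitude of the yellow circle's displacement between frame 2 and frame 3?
2.7

The yellow circle moved from (5.9, 3.9) to (8.1, 2.3), a distance of √(2.2² + 1.6²) ≈ 2.7.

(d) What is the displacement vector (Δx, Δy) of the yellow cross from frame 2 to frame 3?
(1.2, 1.2)

The yellow cross was at (2.2, 1.9) in frame 2 and (3.4, 3.1) in frame 3.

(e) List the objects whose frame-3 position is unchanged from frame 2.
none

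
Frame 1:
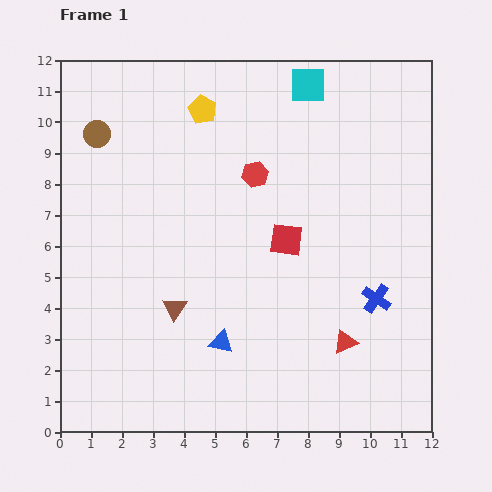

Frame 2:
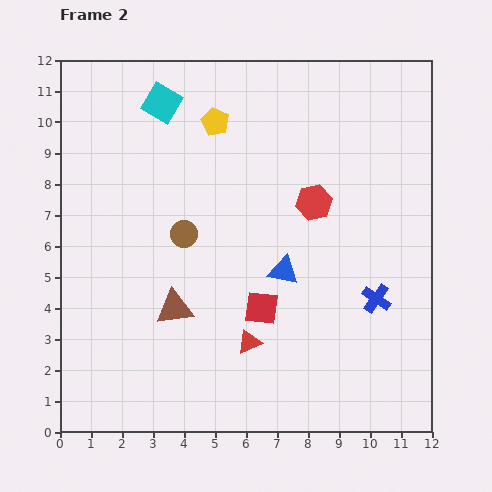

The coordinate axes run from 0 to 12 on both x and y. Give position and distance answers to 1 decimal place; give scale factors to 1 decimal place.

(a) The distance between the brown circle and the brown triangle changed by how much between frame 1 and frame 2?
-3.7

Distance in frame 1: 6.1. Distance in frame 2: 2.4.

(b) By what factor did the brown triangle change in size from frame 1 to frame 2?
1.5×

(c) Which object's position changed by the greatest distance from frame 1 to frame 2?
the cyan square

(moved 4.7; next 4.3)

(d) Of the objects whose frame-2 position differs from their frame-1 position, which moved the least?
the yellow pentagon

(moved 0.6)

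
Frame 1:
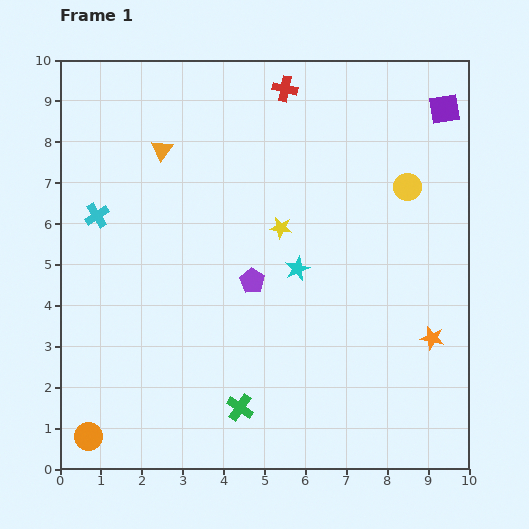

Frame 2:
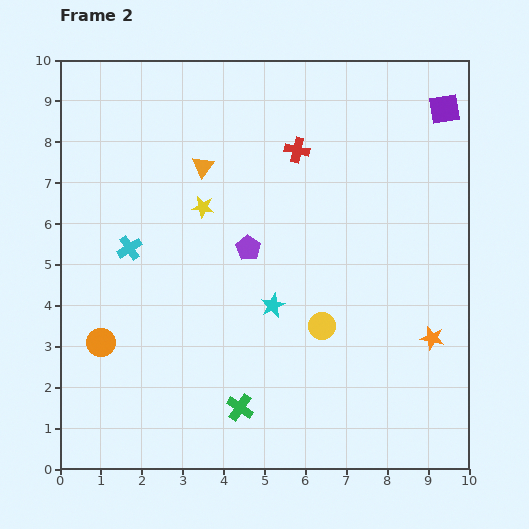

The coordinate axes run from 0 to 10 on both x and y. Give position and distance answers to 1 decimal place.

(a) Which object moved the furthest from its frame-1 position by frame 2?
the yellow circle

(moved 4.0; next 2.3)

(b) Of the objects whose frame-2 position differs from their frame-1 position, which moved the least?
the purple pentagon

(moved 0.8)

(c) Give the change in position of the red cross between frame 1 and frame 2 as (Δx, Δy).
(0.3, -1.5)

The red cross was at (5.5, 9.3) in frame 1 and (5.8, 7.8) in frame 2.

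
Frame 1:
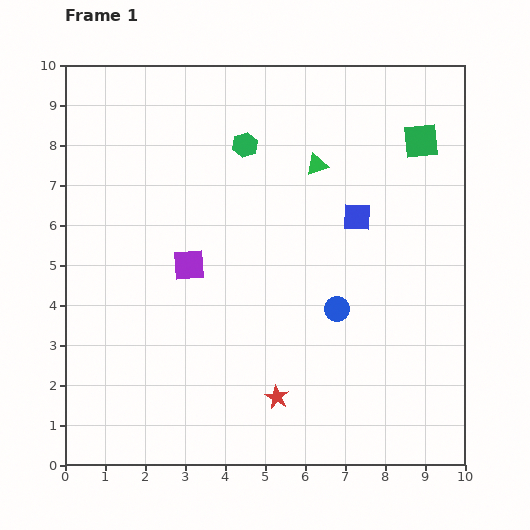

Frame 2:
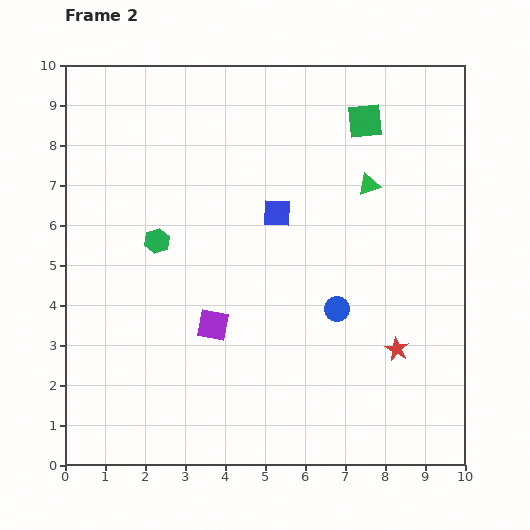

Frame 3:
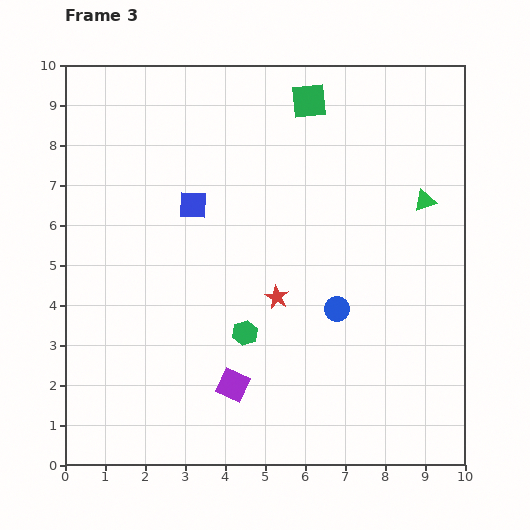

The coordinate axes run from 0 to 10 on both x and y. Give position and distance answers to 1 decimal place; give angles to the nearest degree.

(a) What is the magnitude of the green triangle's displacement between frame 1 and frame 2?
1.4

The green triangle moved from (6.3, 7.5) to (7.6, 7.0), a distance of √(1.3² + 0.5²) ≈ 1.4.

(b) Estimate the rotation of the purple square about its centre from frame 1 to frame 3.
31° clockwise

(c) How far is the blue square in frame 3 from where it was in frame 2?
2.1

The blue square moved from (5.3, 6.3) to (3.2, 6.5), a distance of √(2.1² + 0.2²) ≈ 2.1.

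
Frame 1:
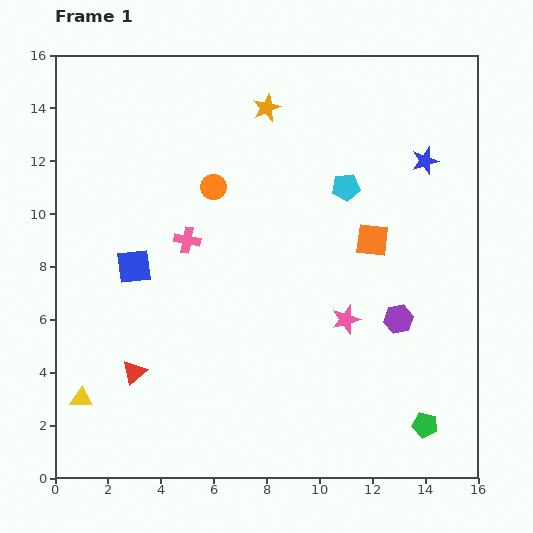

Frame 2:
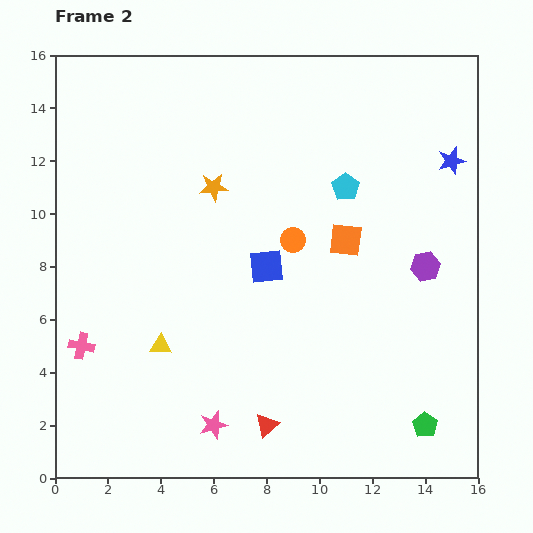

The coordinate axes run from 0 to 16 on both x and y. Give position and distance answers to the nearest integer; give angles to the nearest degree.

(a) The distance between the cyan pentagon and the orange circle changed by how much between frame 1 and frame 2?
-2

Distance in frame 1: 5. Distance in frame 2: 3.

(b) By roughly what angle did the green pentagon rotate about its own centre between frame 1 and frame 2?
20° clockwise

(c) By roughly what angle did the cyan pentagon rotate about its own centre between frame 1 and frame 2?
31° counter-clockwise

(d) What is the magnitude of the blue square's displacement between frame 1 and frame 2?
5

The blue square moved from (3, 8) to (8, 8), a distance of √(5² + 0²) ≈ 5.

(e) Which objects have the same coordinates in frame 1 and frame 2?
the cyan pentagon, the green pentagon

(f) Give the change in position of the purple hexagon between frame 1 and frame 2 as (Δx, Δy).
(1, 2)

The purple hexagon was at (13, 6) in frame 1 and (14, 8) in frame 2.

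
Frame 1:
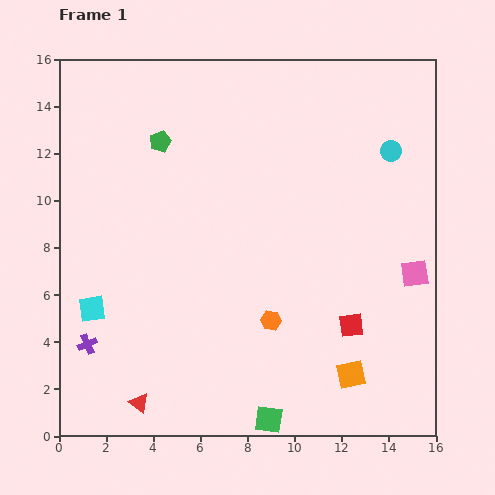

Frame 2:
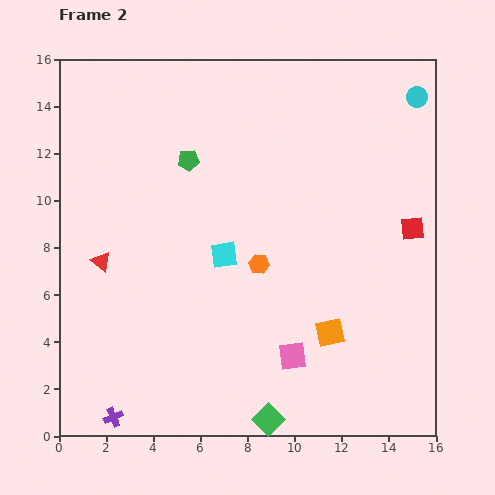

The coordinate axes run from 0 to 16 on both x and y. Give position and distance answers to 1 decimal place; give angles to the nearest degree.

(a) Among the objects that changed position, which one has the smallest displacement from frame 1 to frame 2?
the green pentagon

(moved 1.4)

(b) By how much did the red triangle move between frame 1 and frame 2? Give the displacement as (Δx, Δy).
(-1.6, 6.0)

The red triangle was at (3.4, 1.4) in frame 1 and (1.8, 7.4) in frame 2.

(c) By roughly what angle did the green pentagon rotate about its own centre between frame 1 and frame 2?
16° clockwise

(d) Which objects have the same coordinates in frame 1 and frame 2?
the green square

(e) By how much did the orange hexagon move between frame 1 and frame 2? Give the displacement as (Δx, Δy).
(-0.5, 2.4)

The orange hexagon was at (9.0, 4.9) in frame 1 and (8.5, 7.3) in frame 2.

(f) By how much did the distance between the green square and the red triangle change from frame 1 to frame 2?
+4.3

Distance in frame 1: 5.5. Distance in frame 2: 9.8.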